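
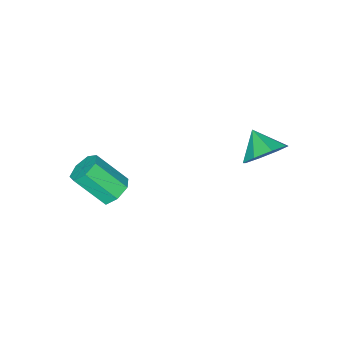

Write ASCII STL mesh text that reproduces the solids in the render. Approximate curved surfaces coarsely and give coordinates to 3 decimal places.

solid 
facet normal -0.365 0.603 -0.709
outer loop
vertex 0.427 -2.802 -3.138
vertex -0.206 -2.981 -2.964
vertex 0.171 -2.469 -2.723
endloop
endfacet
facet normal 0.824 0.564 0.056
outer loop
vertex 0.427 -2.802 -3.138
vertex 0.171 -2.469 -2.723
vertex 1.019 -3.78 -1.989
endloop
endfacet
facet normal 0.824 0.564 0.056
outer loop
vertex 1.019 -3.78 -1.989
vertex 0.171 -2.469 -2.723
vertex 0.763 -3.447 -1.574
endloop
endfacet
facet normal 0.364 -0.604 0.709
outer loop
vertex 1.019 -3.78 -1.989
vertex 0.763 -3.447 -1.574
vertex 0.386 -3.959 -1.816
endloop
endfacet
facet normal -0.366 0.603 -0.709
outer loop
vertex 0.171 -2.469 -2.723
vertex -0.206 -2.981 -2.964
vertex -0.368 -2.522 -2.49
endloop
endfacet
facet normal 0.175 0.792 0.584
outer loop
vertex 0.171 -2.469 -2.723
vertex -0.368 -2.522 -2.49
vertex 0.763 -3.447 -1.574
endloop
endfacet
facet normal 0.174 0.792 0.585
outer loop
vertex 0.763 -3.447 -1.574
vertex -0.368 -2.522 -2.49
vertex 0.223 -3.5 -1.341
endloop
endfacet
facet normal 0.365 -0.604 0.709
outer loop
vertex 0.763 -3.447 -1.574
vertex 0.223 -3.5 -1.341
vertex 0.386 -3.959 -1.816
endloop
endfacet
facet normal -0.365 0.603 -0.709
outer loop
vertex -0.368 -2.522 -2.49
vertex -0.206 -2.981 -2.964
vertex -0.786 -2.921 -2.614
endloop
endfacet
facet normal -0.605 0.425 0.673
outer loop
vertex -0.368 -2.522 -2.49
vertex -0.786 -2.921 -2.614
vertex 0.223 -3.5 -1.341
endloop
endfacet
facet normal -0.606 0.424 0.673
outer loop
vertex 0.223 -3.5 -1.341
vertex -0.786 -2.921 -2.614
vertex -0.194 -3.898 -1.466
endloop
endfacet
facet normal 0.364 -0.604 0.709
outer loop
vertex 0.223 -3.5 -1.341
vertex -0.194 -3.898 -1.466
vertex 0.386 -3.959 -1.816
endloop
endfacet
facet normal -0.365 0.603 -0.709
outer loop
vertex -0.786 -2.921 -2.614
vertex -0.206 -2.981 -2.964
vertex -0.766 -3.365 -3.002
endloop
endfacet
facet normal -0.930 -0.264 0.255
outer loop
vertex -0.786 -2.921 -2.614
vertex -0.766 -3.365 -3.002
vertex -0.194 -3.898 -1.466
endloop
endfacet
facet normal -0.930 -0.264 0.255
outer loop
vertex -0.194 -3.898 -1.466
vertex -0.766 -3.365 -3.002
vertex -0.174 -4.342 -1.854
endloop
endfacet
facet normal 0.365 -0.603 0.709
outer loop
vertex -0.194 -3.898 -1.466
vertex -0.174 -4.342 -1.854
vertex 0.386 -3.959 -1.816
endloop
endfacet
facet normal -0.366 0.604 -0.708
outer loop
vertex -0.766 -3.365 -3.002
vertex -0.206 -2.981 -2.964
vertex -0.325 -3.52 -3.362
endloop
endfacet
facet normal -0.554 -0.753 -0.355
outer loop
vertex -0.766 -3.365 -3.002
vertex -0.325 -3.52 -3.362
vertex -0.174 -4.342 -1.854
endloop
endfacet
facet normal -0.555 -0.753 -0.355
outer loop
vertex -0.174 -4.342 -1.854
vertex -0.325 -3.52 -3.362
vertex 0.267 -4.498 -2.213
endloop
endfacet
facet normal 0.364 -0.603 0.710
outer loop
vertex -0.174 -4.342 -1.854
vertex 0.267 -4.498 -2.213
vertex 0.386 -3.959 -1.816
endloop
endfacet
facet normal -0.364 0.604 -0.709
outer loop
vertex -0.325 -3.52 -3.362
vertex -0.206 -2.981 -2.964
vertex 0.206 -3.27 -3.422
endloop
endfacet
facet normal 0.239 -0.675 -0.698
outer loop
vertex -0.325 -3.52 -3.362
vertex 0.206 -3.27 -3.422
vertex 0.267 -4.498 -2.213
endloop
endfacet
facet normal 0.239 -0.675 -0.698
outer loop
vertex 0.267 -4.498 -2.213
vertex 0.206 -3.27 -3.422
vertex 0.798 -4.247 -2.274
endloop
endfacet
facet normal 0.366 -0.603 0.709
outer loop
vertex 0.267 -4.498 -2.213
vertex 0.798 -4.247 -2.274
vertex 0.386 -3.959 -1.816
endloop
endfacet
facet normal -0.365 0.603 -0.709
outer loop
vertex 0.206 -3.27 -3.422
vertex -0.206 -2.981 -2.964
vertex 0.427 -2.802 -3.138
endloop
endfacet
facet normal 0.852 -0.090 -0.516
outer loop
vertex 0.206 -3.27 -3.422
vertex 0.427 -2.802 -3.138
vertex 0.798 -4.247 -2.274
endloop
endfacet
facet normal 0.853 -0.089 -0.515
outer loop
vertex 0.798 -4.247 -2.274
vertex 0.427 -2.802 -3.138
vertex 1.019 -3.78 -1.989
endloop
endfacet
facet normal 0.365 -0.605 0.708
outer loop
vertex 0.798 -4.247 -2.274
vertex 1.019 -3.78 -1.989
vertex 0.386 -3.959 -1.816
endloop
endfacet
facet normal 0.211 0.793 -0.572
outer loop
vertex -3.045 0.985 -0.1
vertex -3.802 0.85 -0.567
vertex -3.583 1.321 0.167
endloop
endfacet
facet normal 0.343 -0.184 0.921
outer loop
vertex -3.045 0.985 -0.1
vertex -3.583 1.321 0.167
vertex -4.038 -0.03 0.067
endloop
endfacet
facet normal 0.212 0.792 -0.572
outer loop
vertex -3.583 1.321 0.167
vertex -3.802 0.85 -0.567
vertex -4.25 1.382 0.004
endloop
endfacet
facet normal -0.237 0.008 0.972
outer loop
vertex -3.583 1.321 0.167
vertex -4.25 1.382 0.004
vertex -4.038 -0.03 0.067
endloop
endfacet
facet normal 0.212 0.792 -0.572
outer loop
vertex -4.25 1.382 0.004
vertex -3.802 0.85 -0.567
vertex -4.654 1.131 -0.493
endloop
endfacet
facet normal -0.752 -0.084 0.654
outer loop
vertex -4.25 1.382 0.004
vertex -4.654 1.131 -0.493
vertex -4.038 -0.03 0.067
endloop
endfacet
facet normal 0.212 0.793 -0.572
outer loop
vertex -4.654 1.131 -0.493
vertex -3.802 0.85 -0.567
vertex -4.56 0.715 -1.035
endloop
endfacet
facet normal -0.902 -0.404 0.154
outer loop
vertex -4.654 1.131 -0.493
vertex -4.56 0.715 -1.035
vertex -4.038 -0.03 0.067
endloop
endfacet
facet normal 0.212 0.793 -0.571
outer loop
vertex -4.56 0.715 -1.035
vertex -3.802 0.85 -0.567
vertex -4.022 0.379 -1.302
endloop
endfacet
facet normal -0.596 -0.767 -0.236
outer loop
vertex -4.56 0.715 -1.035
vertex -4.022 0.379 -1.302
vertex -4.038 -0.03 0.067
endloop
endfacet
facet normal 0.212 0.793 -0.571
outer loop
vertex -4.022 0.379 -1.302
vertex -3.802 0.85 -0.567
vertex -3.355 0.318 -1.139
endloop
endfacet
facet normal -0.018 -0.958 -0.286
outer loop
vertex -4.022 0.379 -1.302
vertex -3.355 0.318 -1.139
vertex -4.038 -0.03 0.067
endloop
endfacet
facet normal 0.212 0.793 -0.572
outer loop
vertex -3.355 0.318 -1.139
vertex -3.802 0.85 -0.567
vertex -2.951 0.569 -0.641
endloop
endfacet
facet normal 0.498 -0.866 0.032
outer loop
vertex -3.355 0.318 -1.139
vertex -2.951 0.569 -0.641
vertex -4.038 -0.03 0.067
endloop
endfacet
facet normal 0.212 0.792 -0.572
outer loop
vertex -2.951 0.569 -0.641
vertex -3.802 0.85 -0.567
vertex -3.045 0.985 -0.1
endloop
endfacet
facet normal 0.647 -0.546 0.532
outer loop
vertex -2.951 0.569 -0.641
vertex -3.045 0.985 -0.1
vertex -4.038 -0.03 0.067
endloop
endfacet

endsolid


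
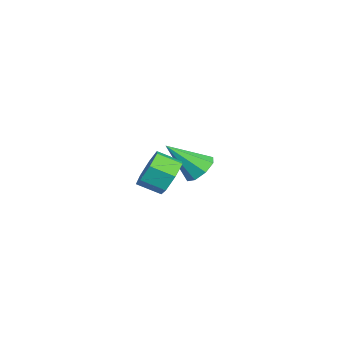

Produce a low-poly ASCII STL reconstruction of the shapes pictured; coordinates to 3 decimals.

solid 
facet normal 0.127 0.889 -0.441
outer loop
vertex 4.25 0.703 0.856
vertex 3.979 1.129 1.637
vertex 4.838 0.879 1.38
endloop
endfacet
facet normal 0.673 -0.404 -0.620
outer loop
vertex 4.25 0.703 0.856
vertex 4.838 0.879 1.38
vertex 4.111 -0.275 1.342
endloop
endfacet
facet normal 0.673 -0.404 -0.619
outer loop
vertex 4.111 -0.275 1.342
vertex 4.838 0.879 1.38
vertex 4.699 -0.098 1.866
endloop
endfacet
facet normal -0.126 -0.889 0.441
outer loop
vertex 4.111 -0.275 1.342
vertex 4.699 -0.098 1.866
vertex 3.841 0.151 2.123
endloop
endfacet
facet normal 0.127 0.888 -0.441
outer loop
vertex 4.838 0.879 1.38
vertex 3.979 1.129 1.637
vertex 4.779 1.244 2.098
endloop
endfacet
facet normal 0.989 -0.080 0.122
outer loop
vertex 4.838 0.879 1.38
vertex 4.779 1.244 2.098
vertex 4.699 -0.098 1.866
endloop
endfacet
facet normal 0.989 -0.080 0.122
outer loop
vertex 4.699 -0.098 1.866
vertex 4.779 1.244 2.098
vertex 4.64 0.267 2.583
endloop
endfacet
facet normal -0.125 -0.888 0.442
outer loop
vertex 4.699 -0.098 1.866
vertex 4.64 0.267 2.583
vertex 3.841 0.151 2.123
endloop
endfacet
facet normal 0.126 0.889 -0.441
outer loop
vertex 4.779 1.244 2.098
vertex 3.979 1.129 1.637
vertex 4.118 1.522 2.469
endloop
endfacet
facet normal 0.560 0.303 0.771
outer loop
vertex 4.779 1.244 2.098
vertex 4.118 1.522 2.469
vertex 4.64 0.267 2.583
endloop
endfacet
facet normal 0.560 0.303 0.771
outer loop
vertex 4.64 0.267 2.583
vertex 4.118 1.522 2.469
vertex 3.98 0.544 2.954
endloop
endfacet
facet normal -0.125 -0.889 0.441
outer loop
vertex 4.64 0.267 2.583
vertex 3.98 0.544 2.954
vertex 3.841 0.151 2.123
endloop
endfacet
facet normal 0.127 0.889 -0.441
outer loop
vertex 4.118 1.522 2.469
vertex 3.979 1.129 1.637
vertex 3.353 1.504 2.213
endloop
endfacet
facet normal -0.292 0.458 0.840
outer loop
vertex 4.118 1.522 2.469
vertex 3.353 1.504 2.213
vertex 3.98 0.544 2.954
endloop
endfacet
facet normal -0.290 0.459 0.840
outer loop
vertex 3.98 0.544 2.954
vertex 3.353 1.504 2.213
vertex 3.214 0.526 2.699
endloop
endfacet
facet normal -0.126 -0.888 0.441
outer loop
vertex 3.98 0.544 2.954
vertex 3.214 0.526 2.699
vertex 3.841 0.151 2.123
endloop
endfacet
facet normal 0.126 0.888 -0.442
outer loop
vertex 3.353 1.504 2.213
vertex 3.979 1.129 1.637
vertex 3.059 1.203 1.524
endloop
endfacet
facet normal -0.923 0.269 0.276
outer loop
vertex 3.353 1.504 2.213
vertex 3.059 1.203 1.524
vertex 3.214 0.526 2.699
endloop
endfacet
facet normal -0.923 0.268 0.276
outer loop
vertex 3.214 0.526 2.699
vertex 3.059 1.203 1.524
vertex 2.921 0.226 2.01
endloop
endfacet
facet normal -0.127 -0.889 0.441
outer loop
vertex 3.214 0.526 2.699
vertex 2.921 0.226 2.01
vertex 3.841 0.151 2.123
endloop
endfacet
facet normal 0.126 0.889 -0.441
outer loop
vertex 3.059 1.203 1.524
vertex 3.979 1.129 1.637
vertex 3.458 0.847 0.92
endloop
endfacet
facet normal -0.860 -0.125 -0.495
outer loop
vertex 3.059 1.203 1.524
vertex 3.458 0.847 0.92
vertex 2.921 0.226 2.01
endloop
endfacet
facet normal -0.860 -0.124 -0.495
outer loop
vertex 2.921 0.226 2.01
vertex 3.458 0.847 0.92
vertex 3.32 -0.131 1.406
endloop
endfacet
facet normal -0.127 -0.888 0.441
outer loop
vertex 2.921 0.226 2.01
vertex 3.32 -0.131 1.406
vertex 3.841 0.151 2.123
endloop
endfacet
facet normal 0.126 0.889 -0.441
outer loop
vertex 3.458 0.847 0.92
vertex 3.979 1.129 1.637
vertex 4.25 0.703 0.856
endloop
endfacet
facet normal -0.149 -0.423 -0.894
outer loop
vertex 3.458 0.847 0.92
vertex 4.25 0.703 0.856
vertex 3.32 -0.131 1.406
endloop
endfacet
facet normal -0.149 -0.423 -0.894
outer loop
vertex 3.32 -0.131 1.406
vertex 4.25 0.703 0.856
vertex 4.111 -0.275 1.342
endloop
endfacet
facet normal -0.126 -0.889 0.441
outer loop
vertex 3.32 -0.131 1.406
vertex 4.111 -0.275 1.342
vertex 3.841 0.151 2.123
endloop
endfacet
facet normal -0.011 0.716 -0.698
outer loop
vertex -0.776 2.812 0.02
vertex -1.112 2.28 -0.521
vertex -1.411 2.817 0.035
endloop
endfacet
facet normal 0.025 0.397 0.918
outer loop
vertex -0.776 2.812 0.02
vertex -1.411 2.817 0.035
vertex -1.088 0.84 0.881
endloop
endfacet
facet normal -0.012 0.716 -0.698
outer loop
vertex -1.411 2.817 0.035
vertex -1.112 2.28 -0.521
vertex -1.871 2.507 -0.275
endloop
endfacet
facet normal -0.640 0.211 0.739
outer loop
vertex -1.411 2.817 0.035
vertex -1.871 2.507 -0.275
vertex -1.088 0.84 0.881
endloop
endfacet
facet normal -0.012 0.717 -0.697
outer loop
vertex -1.871 2.507 -0.275
vertex -1.112 2.28 -0.521
vertex -1.886 2.064 -0.73
endloop
endfacet
facet normal -0.930 -0.248 0.272
outer loop
vertex -1.871 2.507 -0.275
vertex -1.886 2.064 -0.73
vertex -1.088 0.84 0.881
endloop
endfacet
facet normal -0.011 0.716 -0.698
outer loop
vertex -1.886 2.064 -0.73
vertex -1.112 2.28 -0.521
vertex -1.447 1.747 -1.062
endloop
endfacet
facet normal -0.671 -0.711 -0.208
outer loop
vertex -1.886 2.064 -0.73
vertex -1.447 1.747 -1.062
vertex -1.088 0.84 0.881
endloop
endfacet
facet normal -0.012 0.716 -0.698
outer loop
vertex -1.447 1.747 -1.062
vertex -1.112 2.28 -0.521
vertex -0.812 1.742 -1.078
endloop
endfacet
facet normal -0.018 -0.907 -0.420
outer loop
vertex -1.447 1.747 -1.062
vertex -0.812 1.742 -1.078
vertex -1.088 0.84 0.881
endloop
endfacet
facet normal -0.012 0.716 -0.698
outer loop
vertex -0.812 1.742 -1.078
vertex -1.112 2.28 -0.521
vertex -0.352 2.052 -0.768
endloop
endfacet
facet normal 0.649 -0.722 -0.241
outer loop
vertex -0.812 1.742 -1.078
vertex -0.352 2.052 -0.768
vertex -1.088 0.84 0.881
endloop
endfacet
facet normal -0.012 0.717 -0.697
outer loop
vertex -0.352 2.052 -0.768
vertex -1.112 2.28 -0.521
vertex -0.338 2.495 -0.313
endloop
endfacet
facet normal 0.938 -0.262 0.226
outer loop
vertex -0.352 2.052 -0.768
vertex -0.338 2.495 -0.313
vertex -1.088 0.84 0.881
endloop
endfacet
facet normal -0.012 0.717 -0.697
outer loop
vertex -0.338 2.495 -0.313
vertex -1.112 2.28 -0.521
vertex -0.776 2.812 0.02
endloop
endfacet
facet normal 0.681 0.200 0.705
outer loop
vertex -0.338 2.495 -0.313
vertex -0.776 2.812 0.02
vertex -1.088 0.84 0.881
endloop
endfacet

endsolid


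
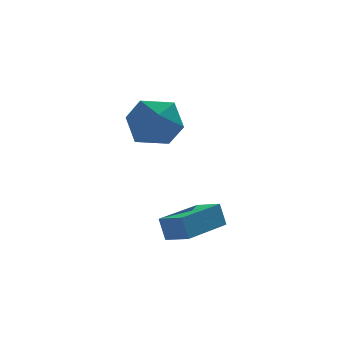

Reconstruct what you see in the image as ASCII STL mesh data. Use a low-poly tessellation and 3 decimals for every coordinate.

solid 
facet normal -0.886 0.107 0.451
outer loop
vertex 2.097 1.319 -0.196
vertex 2.592 1.885 0.642
vertex 2.201 2.438 -0.256
endloop
endfacet
facet normal -0.963 0.076 -0.258
outer loop
vertex 2.097 1.319 -0.196
vertex 2.201 2.438 -0.256
vertex 2.395 1.805 -1.166
endloop
endfacet
facet normal -0.687 -0.543 -0.483
outer loop
vertex 2.097 1.319 -0.196
vertex 2.395 1.805 -1.166
vertex 2.905 0.86 -0.83
endloop
endfacet
facet normal -0.439 -0.894 0.088
outer loop
vertex 2.097 1.319 -0.196
vertex 2.905 0.86 -0.83
vertex 3.027 0.91 0.288
endloop
endfacet
facet normal -0.562 -0.492 0.665
outer loop
vertex 2.097 1.319 -0.196
vertex 3.027 0.91 0.288
vertex 2.592 1.885 0.642
endloop
endfacet
facet normal -0.581 0.605 -0.545
outer loop
vertex 2.395 1.805 -1.166
vertex 2.201 2.438 -0.256
vertex 3.073 2.67 -0.928
endloop
endfacet
facet normal -0.456 0.655 0.602
outer loop
vertex 2.201 2.438 -0.256
vertex 2.592 1.885 0.642
vertex 3.195 2.72 0.19
endloop
endfacet
facet normal 0.068 -0.314 0.947
outer loop
vertex 2.592 1.885 0.642
vertex 3.027 0.91 0.288
vertex 3.705 1.775 0.526
endloop
endfacet
facet normal 0.267 -0.964 0.014
outer loop
vertex 3.027 0.91 0.288
vertex 2.905 0.86 -0.83
vertex 3.899 1.142 -0.384
endloop
endfacet
facet normal -0.134 -0.395 -0.909
outer loop
vertex 2.905 0.86 -0.83
vertex 2.395 1.805 -1.166
vertex 3.508 1.695 -1.282
endloop
endfacet
facet normal 0.439 0.894 -0.088
outer loop
vertex 4.003 2.261 -0.444
vertex 3.073 2.67 -0.928
vertex 3.195 2.72 0.19
endloop
endfacet
facet normal 0.687 0.543 0.483
outer loop
vertex 4.003 2.261 -0.444
vertex 3.195 2.72 0.19
vertex 3.705 1.775 0.526
endloop
endfacet
facet normal 0.963 -0.076 0.258
outer loop
vertex 4.003 2.261 -0.444
vertex 3.705 1.775 0.526
vertex 3.899 1.142 -0.384
endloop
endfacet
facet normal 0.886 -0.107 -0.451
outer loop
vertex 4.003 2.261 -0.444
vertex 3.899 1.142 -0.384
vertex 3.508 1.695 -1.282
endloop
endfacet
facet normal 0.562 0.492 -0.665
outer loop
vertex 4.003 2.261 -0.444
vertex 3.508 1.695 -1.282
vertex 3.073 2.67 -0.928
endloop
endfacet
facet normal -0.267 0.964 -0.014
outer loop
vertex 3.195 2.72 0.19
vertex 3.073 2.67 -0.928
vertex 2.201 2.438 -0.256
endloop
endfacet
facet normal 0.134 0.395 0.909
outer loop
vertex 3.705 1.775 0.526
vertex 3.195 2.72 0.19
vertex 2.592 1.885 0.642
endloop
endfacet
facet normal 0.581 -0.605 0.545
outer loop
vertex 3.899 1.142 -0.384
vertex 3.705 1.775 0.526
vertex 3.027 0.91 0.288
endloop
endfacet
facet normal 0.456 -0.655 -0.602
outer loop
vertex 3.508 1.695 -1.282
vertex 3.899 1.142 -0.384
vertex 2.905 0.86 -0.83
endloop
endfacet
facet normal -0.068 0.314 -0.947
outer loop
vertex 3.073 2.67 -0.928
vertex 3.508 1.695 -1.282
vertex 2.395 1.805 -1.166
endloop
endfacet
facet normal -0.603 0.741 -0.296
outer loop
vertex 2.53 -1.734 -3.299
vertex 3.99 -0.534 -3.268
vertex 2.706 -1.927 -4.139
endloop
endfacet
facet normal -0.773 -0.634 -0.016
outer loop
vertex 3.29 -2.646 -3.852
vertex 2.53 -1.734 -3.299
vertex 2.706 -1.927 -4.139
endloop
endfacet
facet normal -0.603 0.741 -0.296
outer loop
vertex 2.706 -1.927 -4.139
vertex 3.99 -0.534 -3.268
vertex 4.166 -0.727 -4.109
endloop
endfacet
facet normal 0.200 -0.219 -0.955
outer loop
vertex 4.166 -0.727 -4.109
vertex 3.29 -2.646 -3.852
vertex 2.706 -1.927 -4.139
endloop
endfacet
facet normal -0.200 0.219 0.955
outer loop
vertex 2.53 -1.734 -3.299
vertex 4.574 -1.253 -2.981
vertex 3.99 -0.534 -3.268
endloop
endfacet
facet normal -0.773 -0.634 -0.016
outer loop
vertex 3.114 -2.453 -3.011
vertex 2.53 -1.734 -3.299
vertex 3.29 -2.646 -3.852
endloop
endfacet
facet normal -0.200 0.220 0.955
outer loop
vertex 3.114 -2.453 -3.011
vertex 4.574 -1.253 -2.981
vertex 2.53 -1.734 -3.299
endloop
endfacet
facet normal 0.773 0.634 0.016
outer loop
vertex 3.99 -0.534 -3.268
vertex 4.574 -1.253 -2.981
vertex 4.166 -0.727 -4.109
endloop
endfacet
facet normal 0.201 -0.219 -0.955
outer loop
vertex 4.75 -1.446 -3.821
vertex 3.29 -2.646 -3.852
vertex 4.166 -0.727 -4.109
endloop
endfacet
facet normal 0.773 0.634 0.016
outer loop
vertex 4.166 -0.727 -4.109
vertex 4.574 -1.253 -2.981
vertex 4.75 -1.446 -3.821
endloop
endfacet
facet normal 0.603 -0.741 0.296
outer loop
vertex 4.75 -1.446 -3.821
vertex 3.114 -2.453 -3.011
vertex 3.29 -2.646 -3.852
endloop
endfacet
facet normal 0.603 -0.741 0.296
outer loop
vertex 4.574 -1.253 -2.981
vertex 3.114 -2.453 -3.011
vertex 4.75 -1.446 -3.821
endloop
endfacet

endsolid


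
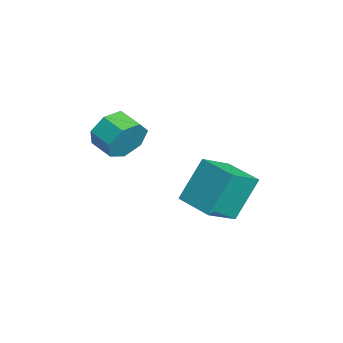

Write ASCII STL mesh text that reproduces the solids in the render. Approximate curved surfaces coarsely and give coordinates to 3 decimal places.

solid 
facet normal 0.824 0.504 -0.259
outer loop
vertex 2.797 -3.87 2.418
vertex 2.373 -3.603 1.588
vertex 2.364 -3.148 2.445
endloop
endfacet
facet normal 0.238 0.107 0.965
outer loop
vertex 2.797 -3.87 2.418
vertex 2.364 -3.148 2.445
vertex 1.891 -4.424 2.703
endloop
endfacet
facet normal 0.237 0.107 0.966
outer loop
vertex 1.891 -4.424 2.703
vertex 2.364 -3.148 2.445
vertex 1.458 -3.703 2.729
endloop
endfacet
facet normal -0.824 -0.504 0.258
outer loop
vertex 1.891 -4.424 2.703
vertex 1.458 -3.703 2.729
vertex 1.467 -4.157 1.872
endloop
endfacet
facet normal 0.824 0.505 -0.259
outer loop
vertex 2.364 -3.148 2.445
vertex 2.373 -3.603 1.588
vertex 1.937 -2.769 1.826
endloop
endfacet
facet normal -0.255 0.736 0.627
outer loop
vertex 2.364 -3.148 2.445
vertex 1.937 -2.769 1.826
vertex 1.458 -3.703 2.729
endloop
endfacet
facet normal -0.255 0.736 0.627
outer loop
vertex 1.458 -3.703 2.729
vertex 1.937 -2.769 1.826
vertex 1.031 -3.324 2.11
endloop
endfacet
facet normal -0.823 -0.505 0.259
outer loop
vertex 1.458 -3.703 2.729
vertex 1.031 -3.324 2.11
vertex 1.467 -4.157 1.872
endloop
endfacet
facet normal 0.824 0.504 -0.259
outer loop
vertex 1.937 -2.769 1.826
vertex 2.373 -3.603 1.588
vertex 1.839 -3.018 1.028
endloop
endfacet
facet normal -0.555 0.811 -0.185
outer loop
vertex 1.937 -2.769 1.826
vertex 1.839 -3.018 1.028
vertex 1.031 -3.324 2.11
endloop
endfacet
facet normal -0.555 0.811 -0.185
outer loop
vertex 1.031 -3.324 2.11
vertex 1.839 -3.018 1.028
vertex 0.933 -3.573 1.312
endloop
endfacet
facet normal -0.823 -0.505 0.259
outer loop
vertex 1.031 -3.324 2.11
vertex 0.933 -3.573 1.312
vertex 1.467 -4.157 1.872
endloop
endfacet
facet normal 0.824 0.505 -0.258
outer loop
vertex 1.839 -3.018 1.028
vertex 2.373 -3.603 1.588
vertex 2.143 -3.706 0.651
endloop
endfacet
facet normal -0.437 0.276 -0.856
outer loop
vertex 1.839 -3.018 1.028
vertex 2.143 -3.706 0.651
vertex 0.933 -3.573 1.312
endloop
endfacet
facet normal -0.438 0.275 -0.856
outer loop
vertex 0.933 -3.573 1.312
vertex 2.143 -3.706 0.651
vertex 1.237 -4.261 0.936
endloop
endfacet
facet normal -0.823 -0.505 0.258
outer loop
vertex 0.933 -3.573 1.312
vertex 1.237 -4.261 0.936
vertex 1.467 -4.157 1.872
endloop
endfacet
facet normal 0.824 0.505 -0.258
outer loop
vertex 2.143 -3.706 0.651
vertex 2.373 -3.603 1.588
vertex 2.62 -4.317 0.98
endloop
endfacet
facet normal 0.009 -0.469 -0.883
outer loop
vertex 2.143 -3.706 0.651
vertex 2.62 -4.317 0.98
vertex 1.237 -4.261 0.936
endloop
endfacet
facet normal 0.009 -0.467 -0.884
outer loop
vertex 1.237 -4.261 0.936
vertex 2.62 -4.317 0.98
vertex 1.714 -4.872 1.264
endloop
endfacet
facet normal -0.824 -0.504 0.258
outer loop
vertex 1.237 -4.261 0.936
vertex 1.714 -4.872 1.264
vertex 1.467 -4.157 1.872
endloop
endfacet
facet normal 0.824 0.505 -0.258
outer loop
vertex 2.62 -4.317 0.98
vertex 2.373 -3.603 1.588
vertex 2.911 -4.39 1.767
endloop
endfacet
facet normal 0.449 -0.859 -0.246
outer loop
vertex 2.62 -4.317 0.98
vertex 2.911 -4.39 1.767
vertex 1.714 -4.872 1.264
endloop
endfacet
facet normal 0.449 -0.859 -0.246
outer loop
vertex 1.714 -4.872 1.264
vertex 2.911 -4.39 1.767
vertex 2.005 -4.945 2.051
endloop
endfacet
facet normal -0.824 -0.504 0.258
outer loop
vertex 1.714 -4.872 1.264
vertex 2.005 -4.945 2.051
vertex 1.467 -4.157 1.872
endloop
endfacet
facet normal 0.824 0.504 -0.259
outer loop
vertex 2.911 -4.39 1.767
vertex 2.373 -3.603 1.588
vertex 2.797 -3.87 2.418
endloop
endfacet
facet normal 0.550 -0.603 0.578
outer loop
vertex 2.911 -4.39 1.767
vertex 2.797 -3.87 2.418
vertex 2.005 -4.945 2.051
endloop
endfacet
facet normal 0.550 -0.603 0.578
outer loop
vertex 2.005 -4.945 2.051
vertex 2.797 -3.87 2.418
vertex 1.891 -4.424 2.703
endloop
endfacet
facet normal -0.824 -0.504 0.259
outer loop
vertex 2.005 -4.945 2.051
vertex 1.891 -4.424 2.703
vertex 1.467 -4.157 1.872
endloop
endfacet
facet normal -0.863 -0.500 0.072
outer loop
vertex 2.428 -1.692 -1.742
vertex 1.998 -0.689 0.076
vertex 1.655 -0.481 -2.593
endloop
endfacet
facet normal 0.202 -0.473 -0.857
outer loop
vertex 3.122 0.369 -2.716
vertex 2.428 -1.692 -1.742
vertex 1.655 -0.481 -2.593
endloop
endfacet
facet normal -0.863 -0.500 0.072
outer loop
vertex 1.655 -0.481 -2.593
vertex 1.998 -0.689 0.076
vertex 1.225 0.523 -0.776
endloop
endfacet
facet normal -0.463 0.725 -0.510
outer loop
vertex 1.225 0.523 -0.776
vertex 3.122 0.369 -2.716
vertex 1.655 -0.481 -2.593
endloop
endfacet
facet normal 0.463 -0.725 0.510
outer loop
vertex 2.428 -1.692 -1.742
vertex 3.465 0.161 -0.047
vertex 1.998 -0.689 0.076
endloop
endfacet
facet normal 0.203 -0.473 -0.857
outer loop
vertex 3.895 -0.843 -1.864
vertex 2.428 -1.692 -1.742
vertex 3.122 0.369 -2.716
endloop
endfacet
facet normal 0.462 -0.725 0.510
outer loop
vertex 3.895 -0.843 -1.864
vertex 3.465 0.161 -0.047
vertex 2.428 -1.692 -1.742
endloop
endfacet
facet normal -0.202 0.473 0.857
outer loop
vertex 1.998 -0.689 0.076
vertex 3.465 0.161 -0.047
vertex 1.225 0.523 -0.776
endloop
endfacet
facet normal -0.462 0.726 -0.510
outer loop
vertex 2.692 1.372 -0.898
vertex 3.122 0.369 -2.716
vertex 1.225 0.523 -0.776
endloop
endfacet
facet normal -0.203 0.473 0.857
outer loop
vertex 1.225 0.523 -0.776
vertex 3.465 0.161 -0.047
vertex 2.692 1.372 -0.898
endloop
endfacet
facet normal 0.863 0.500 -0.072
outer loop
vertex 2.692 1.372 -0.898
vertex 3.895 -0.843 -1.864
vertex 3.122 0.369 -2.716
endloop
endfacet
facet normal 0.863 0.500 -0.072
outer loop
vertex 3.465 0.161 -0.047
vertex 3.895 -0.843 -1.864
vertex 2.692 1.372 -0.898
endloop
endfacet

endsolid


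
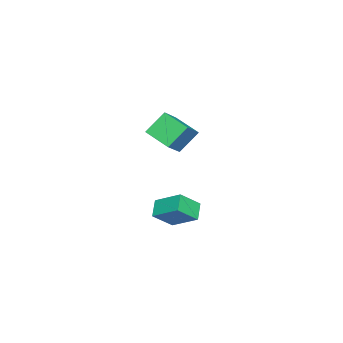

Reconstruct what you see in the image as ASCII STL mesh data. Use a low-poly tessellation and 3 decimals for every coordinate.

solid 
facet normal -0.549 0.512 -0.661
outer loop
vertex 2.558 1.484 0.339
vertex 2.827 2.984 1.278
vertex 3.479 1.695 -0.262
endloop
endfacet
facet normal -0.151 -0.838 -0.525
outer loop
vertex 4.313 0.916 0.742
vertex 2.558 1.484 0.339
vertex 3.479 1.695 -0.262
endloop
endfacet
facet normal -0.549 0.512 -0.661
outer loop
vertex 3.479 1.695 -0.262
vertex 2.827 2.984 1.278
vertex 3.748 3.195 0.677
endloop
endfacet
facet normal 0.822 0.189 -0.537
outer loop
vertex 3.748 3.195 0.677
vertex 4.313 0.916 0.742
vertex 3.479 1.695 -0.262
endloop
endfacet
facet normal -0.822 -0.189 0.537
outer loop
vertex 2.558 1.484 0.339
vertex 3.661 2.205 2.282
vertex 2.827 2.984 1.278
endloop
endfacet
facet normal -0.151 -0.838 -0.525
outer loop
vertex 3.392 0.705 1.343
vertex 2.558 1.484 0.339
vertex 4.313 0.916 0.742
endloop
endfacet
facet normal -0.822 -0.189 0.537
outer loop
vertex 3.392 0.705 1.343
vertex 3.661 2.205 2.282
vertex 2.558 1.484 0.339
endloop
endfacet
facet normal 0.151 0.838 0.525
outer loop
vertex 2.827 2.984 1.278
vertex 3.661 2.205 2.282
vertex 3.748 3.195 0.677
endloop
endfacet
facet normal 0.822 0.189 -0.537
outer loop
vertex 4.582 2.416 1.681
vertex 4.313 0.916 0.742
vertex 3.748 3.195 0.677
endloop
endfacet
facet normal 0.151 0.838 0.525
outer loop
vertex 3.748 3.195 0.677
vertex 3.661 2.205 2.282
vertex 4.582 2.416 1.681
endloop
endfacet
facet normal 0.549 -0.512 0.661
outer loop
vertex 4.582 2.416 1.681
vertex 3.392 0.705 1.343
vertex 4.313 0.916 0.742
endloop
endfacet
facet normal 0.549 -0.512 0.661
outer loop
vertex 3.661 2.205 2.282
vertex 3.392 0.705 1.343
vertex 4.582 2.416 1.681
endloop
endfacet
facet normal -0.789 0.048 -0.613
outer loop
vertex -4.318 -1.096 3.181
vertex -3.769 0.447 2.595
vertex -3.421 -1.876 1.966
endloop
endfacet
facet normal -0.316 -0.887 0.336
outer loop
vertex -1.931 -1.967 3.125
vertex -4.318 -1.096 3.181
vertex -3.421 -1.876 1.966
endloop
endfacet
facet normal -0.789 0.048 -0.613
outer loop
vertex -3.421 -1.876 1.966
vertex -3.769 0.447 2.595
vertex -2.872 -0.333 1.38
endloop
endfacet
facet normal 0.528 -0.459 -0.715
outer loop
vertex -2.872 -0.333 1.38
vertex -1.931 -1.967 3.125
vertex -3.421 -1.876 1.966
endloop
endfacet
facet normal -0.528 0.459 0.715
outer loop
vertex -4.318 -1.096 3.181
vertex -2.279 0.356 3.754
vertex -3.769 0.447 2.595
endloop
endfacet
facet normal -0.316 -0.887 0.336
outer loop
vertex -2.828 -1.187 4.34
vertex -4.318 -1.096 3.181
vertex -1.931 -1.967 3.125
endloop
endfacet
facet normal -0.528 0.459 0.715
outer loop
vertex -2.828 -1.187 4.34
vertex -2.279 0.356 3.754
vertex -4.318 -1.096 3.181
endloop
endfacet
facet normal 0.316 0.887 -0.336
outer loop
vertex -3.769 0.447 2.595
vertex -2.279 0.356 3.754
vertex -2.872 -0.333 1.38
endloop
endfacet
facet normal 0.528 -0.459 -0.715
outer loop
vertex -1.382 -0.424 2.539
vertex -1.931 -1.967 3.125
vertex -2.872 -0.333 1.38
endloop
endfacet
facet normal 0.316 0.887 -0.336
outer loop
vertex -2.872 -0.333 1.38
vertex -2.279 0.356 3.754
vertex -1.382 -0.424 2.539
endloop
endfacet
facet normal 0.789 -0.048 0.613
outer loop
vertex -1.382 -0.424 2.539
vertex -2.828 -1.187 4.34
vertex -1.931 -1.967 3.125
endloop
endfacet
facet normal 0.789 -0.048 0.613
outer loop
vertex -2.279 0.356 3.754
vertex -2.828 -1.187 4.34
vertex -1.382 -0.424 2.539
endloop
endfacet

endsolid


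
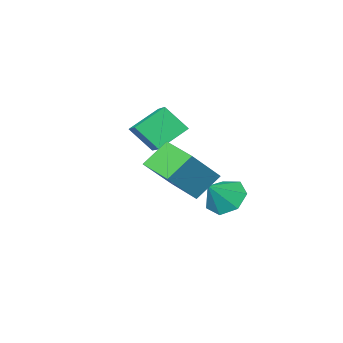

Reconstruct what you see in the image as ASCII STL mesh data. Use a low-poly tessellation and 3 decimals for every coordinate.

solid 
facet normal -0.717 -0.115 -0.687
outer loop
vertex -0.246 -0.427 -0.276
vertex -0.962 0.053 0.391
vertex -0.318 0.513 -0.358
endloop
endfacet
facet normal 0.972 0.054 -0.231
outer loop
vertex -0.246 -0.427 -0.276
vertex -0.318 0.513 -0.358
vertex 0.122 0.227 1.429
endloop
endfacet
facet normal -0.717 -0.115 -0.687
outer loop
vertex -0.318 0.513 -0.358
vertex -0.962 0.053 0.391
vertex -0.875 1.106 0.124
endloop
endfacet
facet normal 0.703 0.709 -0.060
outer loop
vertex -0.318 0.513 -0.358
vertex -0.875 1.106 0.124
vertex 0.122 0.227 1.429
endloop
endfacet
facet normal -0.718 -0.115 -0.686
outer loop
vertex -0.875 1.106 0.124
vertex -0.962 0.053 0.391
vertex -1.497 0.906 0.808
endloop
endfacet
facet normal 0.200 0.877 0.438
outer loop
vertex -0.875 1.106 0.124
vertex -1.497 0.906 0.808
vertex 0.122 0.227 1.429
endloop
endfacet
facet normal -0.718 -0.115 -0.686
outer loop
vertex -1.497 0.906 0.808
vertex -0.962 0.053 0.391
vertex -1.716 0.064 1.178
endloop
endfacet
facet normal -0.160 0.432 0.888
outer loop
vertex -1.497 0.906 0.808
vertex -1.716 0.064 1.178
vertex 0.122 0.227 1.429
endloop
endfacet
facet normal -0.718 -0.115 -0.686
outer loop
vertex -1.716 0.064 1.178
vertex -0.962 0.053 0.391
vertex -1.367 -0.787 0.956
endloop
endfacet
facet normal -0.104 -0.291 0.951
outer loop
vertex -1.716 0.064 1.178
vertex -1.367 -0.787 0.956
vertex 0.122 0.227 1.429
endloop
endfacet
facet normal -0.718 -0.116 -0.687
outer loop
vertex -1.367 -0.787 0.956
vertex -0.962 0.053 0.391
vertex -0.713 -1.005 0.309
endloop
endfacet
facet normal 0.325 -0.747 0.580
outer loop
vertex -1.367 -0.787 0.956
vertex -0.713 -1.005 0.309
vertex 0.122 0.227 1.429
endloop
endfacet
facet normal -0.717 -0.116 -0.687
outer loop
vertex -0.713 -1.005 0.309
vertex -0.962 0.053 0.391
vertex -0.246 -0.427 -0.276
endloop
endfacet
facet normal 0.803 -0.594 0.054
outer loop
vertex -0.713 -1.005 0.309
vertex -0.246 -0.427 -0.276
vertex 0.122 0.227 1.429
endloop
endfacet
facet normal -0.719 0.062 0.692
outer loop
vertex 2.585 0.787 4.861
vertex 2.593 2.72 4.695
vertex 1.07 0.659 3.298
endloop
endfacet
facet normal -0.004 -0.996 0.086
outer loop
vertex 2.207 0.56 2.205
vertex 2.585 0.787 4.861
vertex 1.07 0.659 3.298
endloop
endfacet
facet normal -0.719 0.063 0.692
outer loop
vertex 1.07 0.659 3.298
vertex 2.593 2.72 4.695
vertex 1.079 2.592 3.132
endloop
endfacet
facet normal -0.694 -0.058 -0.717
outer loop
vertex 1.079 2.592 3.132
vertex 2.207 0.56 2.205
vertex 1.07 0.659 3.298
endloop
endfacet
facet normal 0.694 0.059 0.717
outer loop
vertex 2.585 0.787 4.861
vertex 3.73 2.621 3.602
vertex 2.593 2.72 4.695
endloop
endfacet
facet normal -0.004 -0.996 0.086
outer loop
vertex 3.721 0.688 3.768
vertex 2.585 0.787 4.861
vertex 2.207 0.56 2.205
endloop
endfacet
facet normal 0.695 0.058 0.717
outer loop
vertex 3.721 0.688 3.768
vertex 3.73 2.621 3.602
vertex 2.585 0.787 4.861
endloop
endfacet
facet normal 0.004 0.996 -0.086
outer loop
vertex 2.593 2.72 4.695
vertex 3.73 2.621 3.602
vertex 1.079 2.592 3.132
endloop
endfacet
facet normal -0.695 -0.059 -0.717
outer loop
vertex 2.215 2.493 2.039
vertex 2.207 0.56 2.205
vertex 1.079 2.592 3.132
endloop
endfacet
facet normal 0.004 0.996 -0.086
outer loop
vertex 1.079 2.592 3.132
vertex 3.73 2.621 3.602
vertex 2.215 2.493 2.039
endloop
endfacet
facet normal 0.719 -0.062 -0.692
outer loop
vertex 2.215 2.493 2.039
vertex 3.721 0.688 3.768
vertex 2.207 0.56 2.205
endloop
endfacet
facet normal 0.719 -0.063 -0.692
outer loop
vertex 3.73 2.621 3.602
vertex 3.721 0.688 3.768
vertex 2.215 2.493 2.039
endloop
endfacet
facet normal -0.432 0.527 -0.732
outer loop
vertex -1.048 -3.626 3.237
vertex -0.538 -2.277 3.907
vertex 0.469 -3.72 2.273
endloop
endfacet
facet normal -0.320 -0.849 -0.421
outer loop
vertex 1.178 -4.583 3.473
vertex -1.048 -3.626 3.237
vertex 0.469 -3.72 2.273
endloop
endfacet
facet normal -0.433 0.526 -0.732
outer loop
vertex 0.469 -3.72 2.273
vertex -0.538 -2.277 3.907
vertex 0.978 -2.371 2.942
endloop
endfacet
facet normal 0.843 -0.052 -0.536
outer loop
vertex 0.978 -2.371 2.942
vertex 1.178 -4.583 3.473
vertex 0.469 -3.72 2.273
endloop
endfacet
facet normal -0.843 0.053 0.536
outer loop
vertex -1.048 -3.626 3.237
vertex 0.171 -3.14 5.107
vertex -0.538 -2.277 3.907
endloop
endfacet
facet normal -0.320 -0.849 -0.421
outer loop
vertex -0.338 -4.489 4.438
vertex -1.048 -3.626 3.237
vertex 1.178 -4.583 3.473
endloop
endfacet
facet normal -0.843 0.052 0.536
outer loop
vertex -0.338 -4.489 4.438
vertex 0.171 -3.14 5.107
vertex -1.048 -3.626 3.237
endloop
endfacet
facet normal 0.321 0.849 0.421
outer loop
vertex -0.538 -2.277 3.907
vertex 0.171 -3.14 5.107
vertex 0.978 -2.371 2.942
endloop
endfacet
facet normal 0.843 -0.052 -0.536
outer loop
vertex 1.688 -3.234 4.143
vertex 1.178 -4.583 3.473
vertex 0.978 -2.371 2.942
endloop
endfacet
facet normal 0.320 0.849 0.421
outer loop
vertex 0.978 -2.371 2.942
vertex 0.171 -3.14 5.107
vertex 1.688 -3.234 4.143
endloop
endfacet
facet normal 0.433 -0.527 0.731
outer loop
vertex 1.688 -3.234 4.143
vertex -0.338 -4.489 4.438
vertex 1.178 -4.583 3.473
endloop
endfacet
facet normal 0.433 -0.526 0.732
outer loop
vertex 0.171 -3.14 5.107
vertex -0.338 -4.489 4.438
vertex 1.688 -3.234 4.143
endloop
endfacet

endsolid


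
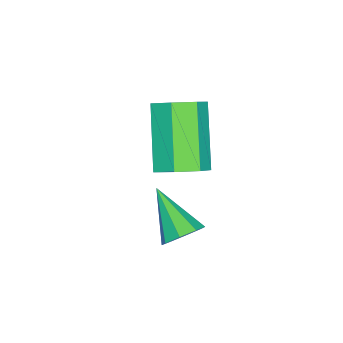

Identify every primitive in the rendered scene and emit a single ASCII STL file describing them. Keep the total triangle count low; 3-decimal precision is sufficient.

solid 
facet normal 0.642 0.286 -0.712
outer loop
vertex -1.322 0.437 2.192
vertex -1.921 0.392 1.634
vertex -1.698 1.034 2.093
endloop
endfacet
facet normal 0.557 0.465 0.688
outer loop
vertex -1.322 0.437 2.192
vertex -1.698 1.034 2.093
vertex -2.719 -0.187 3.744
endloop
endfacet
facet normal 0.557 0.465 0.688
outer loop
vertex -2.719 -0.187 3.744
vertex -1.698 1.034 2.093
vertex -3.095 0.409 3.646
endloop
endfacet
facet normal -0.641 -0.287 0.712
outer loop
vertex -2.719 -0.187 3.744
vertex -3.095 0.409 3.646
vertex -3.319 -0.232 3.186
endloop
endfacet
facet normal 0.641 0.287 -0.712
outer loop
vertex -1.698 1.034 2.093
vertex -1.921 0.392 1.634
vertex -2.242 1.147 1.649
endloop
endfacet
facet normal -0.066 0.945 0.321
outer loop
vertex -1.698 1.034 2.093
vertex -2.242 1.147 1.649
vertex -3.095 0.409 3.646
endloop
endfacet
facet normal -0.066 0.945 0.321
outer loop
vertex -3.095 0.409 3.646
vertex -2.242 1.147 1.649
vertex -3.639 0.522 3.201
endloop
endfacet
facet normal -0.642 -0.286 0.712
outer loop
vertex -3.095 0.409 3.646
vertex -3.639 0.522 3.201
vertex -3.319 -0.232 3.186
endloop
endfacet
facet normal 0.641 0.287 -0.712
outer loop
vertex -2.242 1.147 1.649
vertex -1.921 0.392 1.634
vertex -2.545 0.692 1.193
endloop
endfacet
facet normal -0.639 0.714 -0.288
outer loop
vertex -2.242 1.147 1.649
vertex -2.545 0.692 1.193
vertex -3.639 0.522 3.201
endloop
endfacet
facet normal -0.639 0.713 -0.288
outer loop
vertex -3.639 0.522 3.201
vertex -2.545 0.692 1.193
vertex -3.942 0.067 2.746
endloop
endfacet
facet normal -0.641 -0.286 0.713
outer loop
vertex -3.639 0.522 3.201
vertex -3.942 0.067 2.746
vertex -3.319 -0.232 3.186
endloop
endfacet
facet normal 0.641 0.287 -0.712
outer loop
vertex -2.545 0.692 1.193
vertex -1.921 0.392 1.634
vertex -2.378 0.011 1.069
endloop
endfacet
facet normal -0.731 -0.055 -0.680
outer loop
vertex -2.545 0.692 1.193
vertex -2.378 0.011 1.069
vertex -3.942 0.067 2.746
endloop
endfacet
facet normal -0.731 -0.056 -0.680
outer loop
vertex -3.942 0.067 2.746
vertex -2.378 0.011 1.069
vertex -3.775 -0.613 2.622
endloop
endfacet
facet normal -0.641 -0.287 0.712
outer loop
vertex -3.942 0.067 2.746
vertex -3.775 -0.613 2.622
vertex -3.319 -0.232 3.186
endloop
endfacet
facet normal 0.641 0.287 -0.712
outer loop
vertex -2.378 0.011 1.069
vertex -1.921 0.392 1.634
vertex -1.868 -0.382 1.37
endloop
endfacet
facet normal -0.273 -0.783 -0.560
outer loop
vertex -2.378 0.011 1.069
vertex -1.868 -0.382 1.37
vertex -3.775 -0.613 2.622
endloop
endfacet
facet normal -0.273 -0.782 -0.560
outer loop
vertex -3.775 -0.613 2.622
vertex -1.868 -0.382 1.37
vertex -3.265 -1.007 2.923
endloop
endfacet
facet normal -0.641 -0.286 0.712
outer loop
vertex -3.775 -0.613 2.622
vertex -3.265 -1.007 2.923
vertex -3.319 -0.232 3.186
endloop
endfacet
facet normal 0.642 0.287 -0.711
outer loop
vertex -1.868 -0.382 1.37
vertex -1.921 0.392 1.634
vertex -1.398 -0.193 1.87
endloop
endfacet
facet normal 0.390 -0.920 -0.019
outer loop
vertex -1.868 -0.382 1.37
vertex -1.398 -0.193 1.87
vertex -3.265 -1.007 2.923
endloop
endfacet
facet normal 0.391 -0.920 -0.018
outer loop
vertex -3.265 -1.007 2.923
vertex -1.398 -0.193 1.87
vertex -2.795 -0.817 3.422
endloop
endfacet
facet normal -0.641 -0.286 0.712
outer loop
vertex -3.265 -1.007 2.923
vertex -2.795 -0.817 3.422
vertex -3.319 -0.232 3.186
endloop
endfacet
facet normal 0.641 0.286 -0.712
outer loop
vertex -1.398 -0.193 1.87
vertex -1.921 0.392 1.634
vertex -1.322 0.437 2.192
endloop
endfacet
facet normal 0.760 -0.366 0.537
outer loop
vertex -1.398 -0.193 1.87
vertex -1.322 0.437 2.192
vertex -2.795 -0.817 3.422
endloop
endfacet
facet normal 0.760 -0.366 0.537
outer loop
vertex -2.795 -0.817 3.422
vertex -1.322 0.437 2.192
vertex -2.719 -0.187 3.744
endloop
endfacet
facet normal -0.641 -0.287 0.712
outer loop
vertex -2.795 -0.817 3.422
vertex -2.719 -0.187 3.744
vertex -3.319 -0.232 3.186
endloop
endfacet
facet normal 0.484 0.652 -0.583
outer loop
vertex -0.671 0.324 -0.559
vertex -1.014 0.819 -0.29
vertex -0.443 0.518 -0.153
endloop
endfacet
facet normal 0.540 -0.836 0.096
outer loop
vertex -0.671 0.324 -0.559
vertex -0.443 0.518 -0.153
vertex -1.826 -0.279 0.69
endloop
endfacet
facet normal 0.484 0.652 -0.583
outer loop
vertex -0.443 0.518 -0.153
vertex -1.014 0.819 -0.29
vertex -0.549 0.889 0.174
endloop
endfacet
facet normal 0.634 -0.401 0.661
outer loop
vertex -0.443 0.518 -0.153
vertex -0.549 0.889 0.174
vertex -1.826 -0.279 0.69
endloop
endfacet
facet normal 0.483 0.654 -0.583
outer loop
vertex -0.549 0.889 0.174
vertex -1.014 0.819 -0.29
vertex -0.928 1.218 0.229
endloop
endfacet
facet normal 0.259 0.139 0.956
outer loop
vertex -0.549 0.889 0.174
vertex -0.928 1.218 0.229
vertex -1.826 -0.279 0.69
endloop
endfacet
facet normal 0.483 0.654 -0.583
outer loop
vertex -0.928 1.218 0.229
vertex -1.014 0.819 -0.29
vertex -1.358 1.314 -0.02
endloop
endfacet
facet normal -0.363 0.466 0.807
outer loop
vertex -0.928 1.218 0.229
vertex -1.358 1.314 -0.02
vertex -1.826 -0.279 0.69
endloop
endfacet
facet normal 0.483 0.654 -0.583
outer loop
vertex -1.358 1.314 -0.02
vertex -1.014 0.819 -0.29
vertex -1.585 1.119 -0.427
endloop
endfacet
facet normal -0.871 0.389 0.299
outer loop
vertex -1.358 1.314 -0.02
vertex -1.585 1.119 -0.427
vertex -1.826 -0.279 0.69
endloop
endfacet
facet normal 0.483 0.653 -0.584
outer loop
vertex -1.585 1.119 -0.427
vertex -1.014 0.819 -0.29
vertex -1.479 0.749 -0.753
endloop
endfacet
facet normal -0.964 -0.044 -0.263
outer loop
vertex -1.585 1.119 -0.427
vertex -1.479 0.749 -0.753
vertex -1.826 -0.279 0.69
endloop
endfacet
facet normal 0.483 0.652 -0.584
outer loop
vertex -1.479 0.749 -0.753
vertex -1.014 0.819 -0.29
vertex -1.1 0.419 -0.808
endloop
endfacet
facet normal -0.590 -0.584 -0.558
outer loop
vertex -1.479 0.749 -0.753
vertex -1.1 0.419 -0.808
vertex -1.826 -0.279 0.69
endloop
endfacet
facet normal 0.483 0.652 -0.584
outer loop
vertex -1.1 0.419 -0.808
vertex -1.014 0.819 -0.29
vertex -0.671 0.324 -0.559
endloop
endfacet
facet normal 0.035 -0.912 -0.408
outer loop
vertex -1.1 0.419 -0.808
vertex -0.671 0.324 -0.559
vertex -1.826 -0.279 0.69
endloop
endfacet

endsolid


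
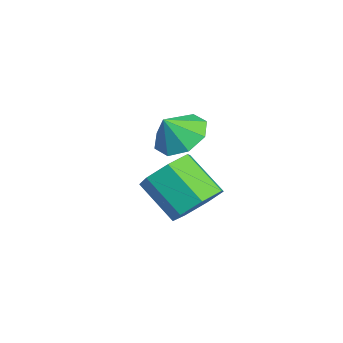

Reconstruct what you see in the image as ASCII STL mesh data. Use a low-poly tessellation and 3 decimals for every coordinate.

solid 
facet normal -0.211 0.542 -0.814
outer loop
vertex 0.828 1.366 1.977
vertex 0.076 1.919 2.54
vertex 1.142 2.045 2.348
endloop
endfacet
facet normal 0.823 -0.514 0.244
outer loop
vertex 0.828 1.366 1.977
vertex 1.142 2.045 2.348
vertex 0.324 1.281 3.5
endloop
endfacet
facet normal -0.211 0.542 -0.814
outer loop
vertex 1.142 2.045 2.348
vertex 0.076 1.919 2.54
vertex 0.831 2.65 2.831
endloop
endfacet
facet normal 0.824 -0.028 0.566
outer loop
vertex 1.142 2.045 2.348
vertex 0.831 2.65 2.831
vertex 0.324 1.281 3.5
endloop
endfacet
facet normal -0.210 0.541 -0.814
outer loop
vertex 0.831 2.65 2.831
vertex 0.076 1.919 2.54
vertex 0.078 2.827 3.143
endloop
endfacet
facet normal 0.422 0.267 0.866
outer loop
vertex 0.831 2.65 2.831
vertex 0.078 2.827 3.143
vertex 0.324 1.281 3.5
endloop
endfacet
facet normal -0.210 0.541 -0.814
outer loop
vertex 0.078 2.827 3.143
vertex 0.076 1.919 2.54
vertex -0.676 2.473 3.102
endloop
endfacet
facet normal -0.147 0.200 0.969
outer loop
vertex 0.078 2.827 3.143
vertex -0.676 2.473 3.102
vertex 0.324 1.281 3.5
endloop
endfacet
facet normal -0.210 0.541 -0.814
outer loop
vertex -0.676 2.473 3.102
vertex 0.076 1.919 2.54
vertex -0.99 1.794 2.732
endloop
endfacet
facet normal -0.550 -0.189 0.814
outer loop
vertex -0.676 2.473 3.102
vertex -0.99 1.794 2.732
vertex 0.324 1.281 3.5
endloop
endfacet
facet normal -0.210 0.542 -0.814
outer loop
vertex -0.99 1.794 2.732
vertex 0.076 1.919 2.54
vertex -0.679 1.189 2.249
endloop
endfacet
facet normal -0.551 -0.675 0.491
outer loop
vertex -0.99 1.794 2.732
vertex -0.679 1.189 2.249
vertex 0.324 1.281 3.5
endloop
endfacet
facet normal -0.211 0.542 -0.813
outer loop
vertex -0.679 1.189 2.249
vertex 0.076 1.919 2.54
vertex 0.074 1.012 1.936
endloop
endfacet
facet normal -0.149 -0.970 0.191
outer loop
vertex -0.679 1.189 2.249
vertex 0.074 1.012 1.936
vertex 0.324 1.281 3.5
endloop
endfacet
facet normal -0.210 0.542 -0.814
outer loop
vertex 0.074 1.012 1.936
vertex 0.076 1.919 2.54
vertex 0.828 1.366 1.977
endloop
endfacet
facet normal 0.419 -0.903 0.088
outer loop
vertex 0.074 1.012 1.936
vertex 0.828 1.366 1.977
vertex 0.324 1.281 3.5
endloop
endfacet
facet normal 0.576 0.517 -0.634
outer loop
vertex 4.636 1.968 2.099
vertex 3.835 1.991 1.39
vertex 4.059 2.693 2.166
endloop
endfacet
facet normal 0.532 0.352 0.770
outer loop
vertex 4.636 1.968 2.099
vertex 4.059 2.693 2.166
vertex 3.566 1.007 3.278
endloop
endfacet
facet normal 0.532 0.352 0.770
outer loop
vertex 3.566 1.007 3.278
vertex 4.059 2.693 2.166
vertex 2.989 1.731 3.345
endloop
endfacet
facet normal -0.575 -0.517 0.634
outer loop
vertex 3.566 1.007 3.278
vertex 2.989 1.731 3.345
vertex 2.765 1.029 2.57
endloop
endfacet
facet normal 0.575 0.517 -0.634
outer loop
vertex 4.059 2.693 2.166
vertex 3.835 1.991 1.39
vertex 3.313 2.888 1.649
endloop
endfacet
facet normal -0.155 0.830 0.536
outer loop
vertex 4.059 2.693 2.166
vertex 3.313 2.888 1.649
vertex 2.989 1.731 3.345
endloop
endfacet
facet normal -0.154 0.830 0.537
outer loop
vertex 2.989 1.731 3.345
vertex 3.313 2.888 1.649
vertex 2.243 1.927 2.828
endloop
endfacet
facet normal -0.575 -0.517 0.634
outer loop
vertex 2.989 1.731 3.345
vertex 2.243 1.927 2.828
vertex 2.765 1.029 2.57
endloop
endfacet
facet normal 0.575 0.518 -0.634
outer loop
vertex 3.313 2.888 1.649
vertex 3.835 1.991 1.39
vertex 2.96 2.408 0.937
endloop
endfacet
facet normal -0.724 0.682 -0.101
outer loop
vertex 3.313 2.888 1.649
vertex 2.96 2.408 0.937
vertex 2.243 1.927 2.828
endloop
endfacet
facet normal -0.724 0.682 -0.101
outer loop
vertex 2.243 1.927 2.828
vertex 2.96 2.408 0.937
vertex 1.89 1.447 2.116
endloop
endfacet
facet normal -0.576 -0.517 0.634
outer loop
vertex 2.243 1.927 2.828
vertex 1.89 1.447 2.116
vertex 2.765 1.029 2.57
endloop
endfacet
facet normal 0.575 0.517 -0.634
outer loop
vertex 2.96 2.408 0.937
vertex 3.835 1.991 1.39
vertex 3.266 1.614 0.567
endloop
endfacet
facet normal -0.749 0.020 -0.663
outer loop
vertex 2.96 2.408 0.937
vertex 3.266 1.614 0.567
vertex 1.89 1.447 2.116
endloop
endfacet
facet normal -0.749 0.020 -0.663
outer loop
vertex 1.89 1.447 2.116
vertex 3.266 1.614 0.567
vertex 2.196 0.652 1.746
endloop
endfacet
facet normal -0.576 -0.517 0.634
outer loop
vertex 1.89 1.447 2.116
vertex 2.196 0.652 1.746
vertex 2.765 1.029 2.57
endloop
endfacet
facet normal 0.575 0.517 -0.634
outer loop
vertex 3.266 1.614 0.567
vertex 3.835 1.991 1.39
vertex 4.0 1.103 0.816
endloop
endfacet
facet normal -0.210 -0.655 -0.725
outer loop
vertex 3.266 1.614 0.567
vertex 4.0 1.103 0.816
vertex 2.196 0.652 1.746
endloop
endfacet
facet normal -0.210 -0.656 -0.725
outer loop
vertex 2.196 0.652 1.746
vertex 4.0 1.103 0.816
vertex 2.93 0.142 1.995
endloop
endfacet
facet normal -0.575 -0.518 0.634
outer loop
vertex 2.196 0.652 1.746
vertex 2.93 0.142 1.995
vertex 2.765 1.029 2.57
endloop
endfacet
facet normal 0.575 0.517 -0.634
outer loop
vertex 4.0 1.103 0.816
vertex 3.835 1.991 1.39
vertex 4.61 1.261 1.498
endloop
endfacet
facet normal 0.487 -0.839 -0.242
outer loop
vertex 4.0 1.103 0.816
vertex 4.61 1.261 1.498
vertex 2.93 0.142 1.995
endloop
endfacet
facet normal 0.487 -0.839 -0.243
outer loop
vertex 2.93 0.142 1.995
vertex 4.61 1.261 1.498
vertex 3.54 0.299 2.677
endloop
endfacet
facet normal -0.575 -0.518 0.634
outer loop
vertex 2.93 0.142 1.995
vertex 3.54 0.299 2.677
vertex 2.765 1.029 2.57
endloop
endfacet
facet normal 0.576 0.517 -0.633
outer loop
vertex 4.61 1.261 1.498
vertex 3.835 1.991 1.39
vertex 4.636 1.968 2.099
endloop
endfacet
facet normal 0.818 -0.390 0.424
outer loop
vertex 4.61 1.261 1.498
vertex 4.636 1.968 2.099
vertex 3.54 0.299 2.677
endloop
endfacet
facet normal 0.817 -0.390 0.424
outer loop
vertex 3.54 0.299 2.677
vertex 4.636 1.968 2.099
vertex 3.566 1.007 3.278
endloop
endfacet
facet normal -0.575 -0.517 0.634
outer loop
vertex 3.54 0.299 2.677
vertex 3.566 1.007 3.278
vertex 2.765 1.029 2.57
endloop
endfacet

endsolid


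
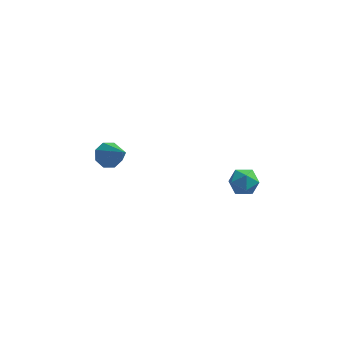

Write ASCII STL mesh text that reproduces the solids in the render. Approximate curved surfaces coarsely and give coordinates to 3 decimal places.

solid 
facet normal -0.101 0.882 0.459
outer loop
vertex 3.616 0.277 -2.089
vertex 3.339 -0.089 -1.447
vertex 4.113 0.04 -1.524
endloop
endfacet
facet normal 0.438 0.899 -0.008
outer loop
vertex 3.616 0.277 -2.089
vertex 4.113 0.04 -1.524
vertex 4.303 -0.059 -2.283
endloop
endfacet
facet normal 0.176 0.736 -0.653
outer loop
vertex 3.616 0.277 -2.089
vertex 4.303 -0.059 -2.283
vertex 3.646 -0.25 -2.675
endloop
endfacet
facet normal -0.525 0.619 -0.584
outer loop
vertex 3.616 0.277 -2.089
vertex 3.646 -0.25 -2.675
vertex 3.05 -0.268 -2.158
endloop
endfacet
facet normal -0.696 0.710 0.104
outer loop
vertex 3.616 0.277 -2.089
vertex 3.05 -0.268 -2.158
vertex 3.339 -0.089 -1.447
endloop
endfacet
facet normal 0.904 0.391 0.175
outer loop
vertex 4.303 -0.059 -2.283
vertex 4.113 0.04 -1.524
vertex 4.45 -0.632 -1.762
endloop
endfacet
facet normal 0.032 0.364 0.931
outer loop
vertex 4.113 0.04 -1.524
vertex 3.339 -0.089 -1.447
vertex 3.854 -0.65 -1.245
endloop
endfacet
facet normal -0.930 0.086 0.357
outer loop
vertex 3.339 -0.089 -1.447
vertex 3.05 -0.268 -2.158
vertex 3.197 -0.841 -1.637
endloop
endfacet
facet normal -0.653 -0.060 -0.755
outer loop
vertex 3.05 -0.268 -2.158
vertex 3.646 -0.25 -2.675
vertex 3.387 -0.94 -2.396
endloop
endfacet
facet normal 0.480 0.129 -0.868
outer loop
vertex 3.646 -0.25 -2.675
vertex 4.303 -0.059 -2.283
vertex 4.161 -0.811 -2.473
endloop
endfacet
facet normal 0.525 -0.619 0.584
outer loop
vertex 3.884 -1.177 -1.831
vertex 4.45 -0.632 -1.762
vertex 3.854 -0.65 -1.245
endloop
endfacet
facet normal -0.176 -0.736 0.653
outer loop
vertex 3.884 -1.177 -1.831
vertex 3.854 -0.65 -1.245
vertex 3.197 -0.841 -1.637
endloop
endfacet
facet normal -0.438 -0.899 0.008
outer loop
vertex 3.884 -1.177 -1.831
vertex 3.197 -0.841 -1.637
vertex 3.387 -0.94 -2.396
endloop
endfacet
facet normal 0.101 -0.882 -0.459
outer loop
vertex 3.884 -1.177 -1.831
vertex 3.387 -0.94 -2.396
vertex 4.161 -0.811 -2.473
endloop
endfacet
facet normal 0.696 -0.710 -0.104
outer loop
vertex 3.884 -1.177 -1.831
vertex 4.161 -0.811 -2.473
vertex 4.45 -0.632 -1.762
endloop
endfacet
facet normal 0.653 0.060 0.755
outer loop
vertex 3.854 -0.65 -1.245
vertex 4.45 -0.632 -1.762
vertex 4.113 0.04 -1.524
endloop
endfacet
facet normal -0.480 -0.129 0.868
outer loop
vertex 3.197 -0.841 -1.637
vertex 3.854 -0.65 -1.245
vertex 3.339 -0.089 -1.447
endloop
endfacet
facet normal -0.904 -0.391 -0.175
outer loop
vertex 3.387 -0.94 -2.396
vertex 3.197 -0.841 -1.637
vertex 3.05 -0.268 -2.158
endloop
endfacet
facet normal -0.032 -0.364 -0.931
outer loop
vertex 4.161 -0.811 -2.473
vertex 3.387 -0.94 -2.396
vertex 3.646 -0.25 -2.675
endloop
endfacet
facet normal 0.930 -0.086 -0.357
outer loop
vertex 4.45 -0.632 -1.762
vertex 4.161 -0.811 -2.473
vertex 4.303 -0.059 -2.283
endloop
endfacet
facet normal -0.432 0.567 -0.701
outer loop
vertex -2.321 1.308 -3.124
vertex -2.626 1.719 -2.604
vertex -1.998 1.739 -2.975
endloop
endfacet
facet normal 0.790 -0.446 -0.422
outer loop
vertex -2.321 1.308 -3.124
vertex -1.998 1.739 -2.975
vertex -1.694 0.501 -1.096
endloop
endfacet
facet normal -0.433 0.565 -0.703
outer loop
vertex -1.998 1.739 -2.975
vertex -2.626 1.719 -2.604
vertex -2.044 2.159 -2.609
endloop
endfacet
facet normal 0.986 0.157 -0.056
outer loop
vertex -1.998 1.739 -2.975
vertex -2.044 2.159 -2.609
vertex -1.694 0.501 -1.096
endloop
endfacet
facet normal -0.435 0.567 -0.700
outer loop
vertex -2.044 2.159 -2.609
vertex -2.626 1.719 -2.604
vertex -2.43 2.32 -2.239
endloop
endfacet
facet normal 0.681 0.567 0.464
outer loop
vertex -2.044 2.159 -2.609
vertex -2.43 2.32 -2.239
vertex -1.694 0.501 -1.096
endloop
endfacet
facet normal -0.433 0.567 -0.701
outer loop
vertex -2.43 2.32 -2.239
vertex -2.626 1.719 -2.604
vertex -2.932 2.129 -2.083
endloop
endfacet
facet normal 0.052 0.546 0.836
outer loop
vertex -2.43 2.32 -2.239
vertex -2.932 2.129 -2.083
vertex -1.694 0.501 -1.096
endloop
endfacet
facet normal -0.434 0.566 -0.701
outer loop
vertex -2.932 2.129 -2.083
vertex -2.626 1.719 -2.604
vertex -3.254 1.698 -2.232
endloop
endfacet
facet normal -0.531 0.106 0.841
outer loop
vertex -2.932 2.129 -2.083
vertex -3.254 1.698 -2.232
vertex -1.694 0.501 -1.096
endloop
endfacet
facet normal -0.434 0.566 -0.701
outer loop
vertex -3.254 1.698 -2.232
vertex -2.626 1.719 -2.604
vertex -3.209 1.279 -2.598
endloop
endfacet
facet normal -0.727 -0.495 0.477
outer loop
vertex -3.254 1.698 -2.232
vertex -3.209 1.279 -2.598
vertex -1.694 0.501 -1.096
endloop
endfacet
facet normal -0.434 0.565 -0.701
outer loop
vertex -3.209 1.279 -2.598
vertex -2.626 1.719 -2.604
vertex -2.822 1.117 -2.968
endloop
endfacet
facet normal -0.421 -0.906 -0.044
outer loop
vertex -3.209 1.279 -2.598
vertex -2.822 1.117 -2.968
vertex -1.694 0.501 -1.096
endloop
endfacet
facet normal -0.434 0.565 -0.701
outer loop
vertex -2.822 1.117 -2.968
vertex -2.626 1.719 -2.604
vertex -2.321 1.308 -3.124
endloop
endfacet
facet normal 0.208 -0.885 -0.416
outer loop
vertex -2.822 1.117 -2.968
vertex -2.321 1.308 -3.124
vertex -1.694 0.501 -1.096
endloop
endfacet

endsolid


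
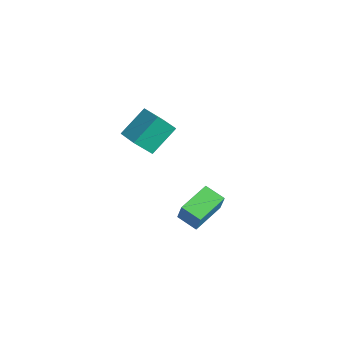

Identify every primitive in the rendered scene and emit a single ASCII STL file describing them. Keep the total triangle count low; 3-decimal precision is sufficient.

solid 
facet normal -0.984 -0.043 -0.170
outer loop
vertex -3.153 2.44 1.74
vertex -3.362 3.535 2.668
vertex -3.042 3.16 0.915
endloop
endfacet
facet normal 0.144 -0.755 -0.640
outer loop
vertex -2.018 3.205 1.092
vertex -3.153 2.44 1.74
vertex -3.042 3.16 0.915
endloop
endfacet
facet normal -0.984 -0.043 -0.170
outer loop
vertex -3.042 3.16 0.915
vertex -3.362 3.535 2.668
vertex -3.251 4.255 1.843
endloop
endfacet
facet normal 0.101 0.654 -0.749
outer loop
vertex -3.251 4.255 1.843
vertex -2.018 3.205 1.092
vertex -3.042 3.16 0.915
endloop
endfacet
facet normal -0.101 -0.654 0.749
outer loop
vertex -3.153 2.44 1.74
vertex -2.338 3.58 2.845
vertex -3.362 3.535 2.668
endloop
endfacet
facet normal 0.144 -0.755 -0.640
outer loop
vertex -2.129 2.485 1.917
vertex -3.153 2.44 1.74
vertex -2.018 3.205 1.092
endloop
endfacet
facet normal -0.101 -0.654 0.749
outer loop
vertex -2.129 2.485 1.917
vertex -2.338 3.58 2.845
vertex -3.153 2.44 1.74
endloop
endfacet
facet normal -0.144 0.755 0.640
outer loop
vertex -3.362 3.535 2.668
vertex -2.338 3.58 2.845
vertex -3.251 4.255 1.843
endloop
endfacet
facet normal 0.101 0.654 -0.749
outer loop
vertex -2.227 4.3 2.02
vertex -2.018 3.205 1.092
vertex -3.251 4.255 1.843
endloop
endfacet
facet normal -0.144 0.755 0.640
outer loop
vertex -3.251 4.255 1.843
vertex -2.338 3.58 2.845
vertex -2.227 4.3 2.02
endloop
endfacet
facet normal 0.984 0.043 0.170
outer loop
vertex -2.227 4.3 2.02
vertex -2.129 2.485 1.917
vertex -2.018 3.205 1.092
endloop
endfacet
facet normal 0.984 0.043 0.170
outer loop
vertex -2.338 3.58 2.845
vertex -2.129 2.485 1.917
vertex -2.227 4.3 2.02
endloop
endfacet
facet normal -0.826 -0.444 0.349
outer loop
vertex 2.057 2.33 1.432
vertex 1.501 3.593 1.722
vertex 1.681 2.361 0.582
endloop
endfacet
facet normal 0.394 -0.896 -0.207
outer loop
vertex 2.399 2.747 0.278
vertex 2.057 2.33 1.432
vertex 1.681 2.361 0.582
endloop
endfacet
facet normal -0.826 -0.444 0.349
outer loop
vertex 1.681 2.361 0.582
vertex 1.501 3.593 1.722
vertex 1.125 3.624 0.872
endloop
endfacet
facet normal -0.404 0.032 -0.914
outer loop
vertex 1.125 3.624 0.872
vertex 2.399 2.747 0.278
vertex 1.681 2.361 0.582
endloop
endfacet
facet normal 0.404 -0.032 0.914
outer loop
vertex 2.057 2.33 1.432
vertex 2.219 3.979 1.418
vertex 1.501 3.593 1.722
endloop
endfacet
facet normal 0.394 -0.896 -0.207
outer loop
vertex 2.775 2.716 1.128
vertex 2.057 2.33 1.432
vertex 2.399 2.747 0.278
endloop
endfacet
facet normal 0.404 -0.032 0.914
outer loop
vertex 2.775 2.716 1.128
vertex 2.219 3.979 1.418
vertex 2.057 2.33 1.432
endloop
endfacet
facet normal -0.394 0.896 0.207
outer loop
vertex 1.501 3.593 1.722
vertex 2.219 3.979 1.418
vertex 1.125 3.624 0.872
endloop
endfacet
facet normal -0.404 0.032 -0.914
outer loop
vertex 1.843 4.01 0.568
vertex 2.399 2.747 0.278
vertex 1.125 3.624 0.872
endloop
endfacet
facet normal -0.394 0.896 0.207
outer loop
vertex 1.125 3.624 0.872
vertex 2.219 3.979 1.418
vertex 1.843 4.01 0.568
endloop
endfacet
facet normal 0.826 0.444 -0.349
outer loop
vertex 1.843 4.01 0.568
vertex 2.775 2.716 1.128
vertex 2.399 2.747 0.278
endloop
endfacet
facet normal 0.826 0.444 -0.349
outer loop
vertex 2.219 3.979 1.418
vertex 2.775 2.716 1.128
vertex 1.843 4.01 0.568
endloop
endfacet

endsolid


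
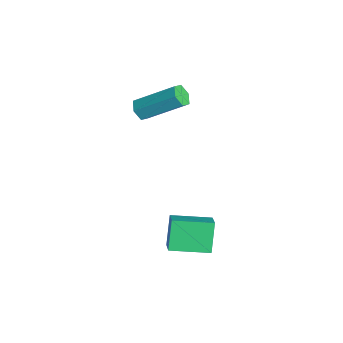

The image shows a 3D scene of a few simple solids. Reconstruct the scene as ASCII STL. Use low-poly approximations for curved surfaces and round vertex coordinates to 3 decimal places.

solid 
facet normal -0.823 0.113 -0.557
outer loop
vertex 1.151 -2.15 -0.698
vertex 1.529 -0.487 -0.92
vertex 1.895 -2.475 -1.864
endloop
endfacet
facet normal -0.220 -0.967 0.129
outer loop
vertex 2.611 -2.573 -1.38
vertex 1.151 -2.15 -0.698
vertex 1.895 -2.475 -1.864
endloop
endfacet
facet normal -0.823 0.112 -0.556
outer loop
vertex 1.895 -2.475 -1.864
vertex 1.529 -0.487 -0.92
vertex 2.272 -0.812 -2.086
endloop
endfacet
facet normal 0.524 -0.228 -0.821
outer loop
vertex 2.272 -0.812 -2.086
vertex 2.611 -2.573 -1.38
vertex 1.895 -2.475 -1.864
endloop
endfacet
facet normal -0.524 0.229 0.821
outer loop
vertex 1.151 -2.15 -0.698
vertex 2.245 -0.585 -0.436
vertex 1.529 -0.487 -0.92
endloop
endfacet
facet normal -0.220 -0.967 0.130
outer loop
vertex 1.868 -2.248 -0.214
vertex 1.151 -2.15 -0.698
vertex 2.611 -2.573 -1.38
endloop
endfacet
facet normal -0.523 0.228 0.821
outer loop
vertex 1.868 -2.248 -0.214
vertex 2.245 -0.585 -0.436
vertex 1.151 -2.15 -0.698
endloop
endfacet
facet normal 0.220 0.967 -0.129
outer loop
vertex 1.529 -0.487 -0.92
vertex 2.245 -0.585 -0.436
vertex 2.272 -0.812 -2.086
endloop
endfacet
facet normal 0.523 -0.229 -0.821
outer loop
vertex 2.989 -0.91 -1.602
vertex 2.611 -2.573 -1.38
vertex 2.272 -0.812 -2.086
endloop
endfacet
facet normal 0.220 0.967 -0.129
outer loop
vertex 2.272 -0.812 -2.086
vertex 2.245 -0.585 -0.436
vertex 2.989 -0.91 -1.602
endloop
endfacet
facet normal 0.823 -0.113 0.556
outer loop
vertex 2.989 -0.91 -1.602
vertex 1.868 -2.248 -0.214
vertex 2.611 -2.573 -1.38
endloop
endfacet
facet normal 0.823 -0.112 0.557
outer loop
vertex 2.245 -0.585 -0.436
vertex 1.868 -2.248 -0.214
vertex 2.989 -0.91 -1.602
endloop
endfacet
facet normal -0.303 -0.754 -0.584
outer loop
vertex -3.012 -2.046 1.587
vertex -3.229 -2.305 2.034
vertex -3.543 -1.949 1.737
endloop
endfacet
facet normal -0.101 0.634 -0.767
outer loop
vertex -3.012 -2.046 1.587
vertex -3.543 -1.949 1.737
vertex -2.374 -0.456 2.819
endloop
endfacet
facet normal -0.101 0.634 -0.767
outer loop
vertex -2.374 -0.456 2.819
vertex -3.543 -1.949 1.737
vertex -2.905 -0.359 2.969
endloop
endfacet
facet normal 0.303 0.754 0.584
outer loop
vertex -2.374 -0.456 2.819
vertex -2.905 -0.359 2.969
vertex -2.591 -0.715 3.266
endloop
endfacet
facet normal -0.303 -0.754 -0.583
outer loop
vertex -3.543 -1.949 1.737
vertex -3.229 -2.305 2.034
vertex -3.76 -2.207 2.183
endloop
endfacet
facet normal -0.871 0.468 -0.153
outer loop
vertex -3.543 -1.949 1.737
vertex -3.76 -2.207 2.183
vertex -2.905 -0.359 2.969
endloop
endfacet
facet normal -0.871 0.468 -0.152
outer loop
vertex -2.905 -0.359 2.969
vertex -3.76 -2.207 2.183
vertex -3.122 -0.618 3.415
endloop
endfacet
facet normal 0.302 0.753 0.584
outer loop
vertex -2.905 -0.359 2.969
vertex -3.122 -0.618 3.415
vertex -2.591 -0.715 3.266
endloop
endfacet
facet normal -0.303 -0.753 -0.584
outer loop
vertex -3.76 -2.207 2.183
vertex -3.229 -2.305 2.034
vertex -3.446 -2.564 2.481
endloop
endfacet
facet normal -0.772 -0.166 0.614
outer loop
vertex -3.76 -2.207 2.183
vertex -3.446 -2.564 2.481
vertex -3.122 -0.618 3.415
endloop
endfacet
facet normal -0.771 -0.166 0.614
outer loop
vertex -3.122 -0.618 3.415
vertex -3.446 -2.564 2.481
vertex -2.808 -0.974 3.713
endloop
endfacet
facet normal 0.301 0.754 0.583
outer loop
vertex -3.122 -0.618 3.415
vertex -2.808 -0.974 3.713
vertex -2.591 -0.715 3.266
endloop
endfacet
facet normal -0.303 -0.754 -0.584
outer loop
vertex -3.446 -2.564 2.481
vertex -3.229 -2.305 2.034
vertex -2.915 -2.661 2.331
endloop
endfacet
facet normal 0.101 -0.634 0.767
outer loop
vertex -3.446 -2.564 2.481
vertex -2.915 -2.661 2.331
vertex -2.808 -0.974 3.713
endloop
endfacet
facet normal 0.101 -0.634 0.767
outer loop
vertex -2.808 -0.974 3.713
vertex -2.915 -2.661 2.331
vertex -2.277 -1.071 3.563
endloop
endfacet
facet normal 0.303 0.754 0.584
outer loop
vertex -2.808 -0.974 3.713
vertex -2.277 -1.071 3.563
vertex -2.591 -0.715 3.266
endloop
endfacet
facet normal -0.302 -0.753 -0.584
outer loop
vertex -2.915 -2.661 2.331
vertex -3.229 -2.305 2.034
vertex -2.698 -2.402 1.885
endloop
endfacet
facet normal 0.871 -0.467 0.152
outer loop
vertex -2.915 -2.661 2.331
vertex -2.698 -2.402 1.885
vertex -2.277 -1.071 3.563
endloop
endfacet
facet normal 0.870 -0.468 0.153
outer loop
vertex -2.277 -1.071 3.563
vertex -2.698 -2.402 1.885
vertex -2.06 -0.813 3.117
endloop
endfacet
facet normal 0.303 0.754 0.583
outer loop
vertex -2.277 -1.071 3.563
vertex -2.06 -0.813 3.117
vertex -2.591 -0.715 3.266
endloop
endfacet
facet normal -0.301 -0.754 -0.583
outer loop
vertex -2.698 -2.402 1.885
vertex -3.229 -2.305 2.034
vertex -3.012 -2.046 1.587
endloop
endfacet
facet normal 0.771 0.166 -0.614
outer loop
vertex -2.698 -2.402 1.885
vertex -3.012 -2.046 1.587
vertex -2.06 -0.813 3.117
endloop
endfacet
facet normal 0.772 0.166 -0.614
outer loop
vertex -2.06 -0.813 3.117
vertex -3.012 -2.046 1.587
vertex -2.374 -0.456 2.819
endloop
endfacet
facet normal 0.303 0.753 0.584
outer loop
vertex -2.06 -0.813 3.117
vertex -2.374 -0.456 2.819
vertex -2.591 -0.715 3.266
endloop
endfacet

endsolid


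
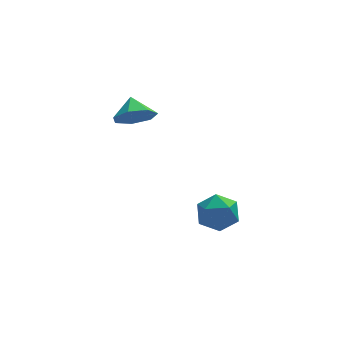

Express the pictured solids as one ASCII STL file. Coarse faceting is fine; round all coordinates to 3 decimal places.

solid 
facet normal -0.866 0.337 -0.369
outer loop
vertex 1.071 1.773 -3.09
vertex 0.633 0.996 -2.771
vertex 0.697 1.763 -2.22
endloop
endfacet
facet normal -0.442 0.879 -0.180
outer loop
vertex 1.071 1.773 -3.09
vertex 0.697 1.763 -2.22
vertex 1.544 2.159 -2.367
endloop
endfacet
facet normal 0.168 0.820 -0.547
outer loop
vertex 1.071 1.773 -3.09
vertex 1.544 2.159 -2.367
vertex 2.004 1.637 -3.008
endloop
endfacet
facet normal 0.120 0.241 -0.963
outer loop
vertex 1.071 1.773 -3.09
vertex 2.004 1.637 -3.008
vertex 1.441 0.918 -3.258
endloop
endfacet
facet normal -0.519 -0.057 -0.853
outer loop
vertex 1.071 1.773 -3.09
vertex 1.441 0.918 -3.258
vertex 0.633 0.996 -2.771
endloop
endfacet
facet normal -0.289 0.808 0.513
outer loop
vertex 1.544 2.159 -2.367
vertex 0.697 1.763 -2.22
vertex 1.399 1.622 -1.602
endloop
endfacet
facet normal -0.976 -0.068 0.209
outer loop
vertex 0.697 1.763 -2.22
vertex 0.633 0.996 -2.771
vertex 0.836 0.903 -1.852
endloop
endfacet
facet normal -0.414 -0.706 -0.574
outer loop
vertex 0.633 0.996 -2.771
vertex 1.441 0.918 -3.258
vertex 1.296 0.381 -2.493
endloop
endfacet
facet normal 0.619 -0.222 -0.754
outer loop
vertex 1.441 0.918 -3.258
vertex 2.004 1.637 -3.008
vertex 2.143 0.777 -2.64
endloop
endfacet
facet normal 0.696 0.713 -0.082
outer loop
vertex 2.004 1.637 -3.008
vertex 1.544 2.159 -2.367
vertex 2.207 1.544 -2.089
endloop
endfacet
facet normal -0.120 -0.241 0.963
outer loop
vertex 1.769 0.767 -1.77
vertex 1.399 1.622 -1.602
vertex 0.836 0.903 -1.852
endloop
endfacet
facet normal -0.168 -0.820 0.547
outer loop
vertex 1.769 0.767 -1.77
vertex 0.836 0.903 -1.852
vertex 1.296 0.381 -2.493
endloop
endfacet
facet normal 0.442 -0.879 0.180
outer loop
vertex 1.769 0.767 -1.77
vertex 1.296 0.381 -2.493
vertex 2.143 0.777 -2.64
endloop
endfacet
facet normal 0.866 -0.337 0.369
outer loop
vertex 1.769 0.767 -1.77
vertex 2.143 0.777 -2.64
vertex 2.207 1.544 -2.089
endloop
endfacet
facet normal 0.519 0.057 0.853
outer loop
vertex 1.769 0.767 -1.77
vertex 2.207 1.544 -2.089
vertex 1.399 1.622 -1.602
endloop
endfacet
facet normal -0.619 0.222 0.754
outer loop
vertex 0.836 0.903 -1.852
vertex 1.399 1.622 -1.602
vertex 0.697 1.763 -2.22
endloop
endfacet
facet normal -0.696 -0.713 0.082
outer loop
vertex 1.296 0.381 -2.493
vertex 0.836 0.903 -1.852
vertex 0.633 0.996 -2.771
endloop
endfacet
facet normal 0.289 -0.808 -0.513
outer loop
vertex 2.143 0.777 -2.64
vertex 1.296 0.381 -2.493
vertex 1.441 0.918 -3.258
endloop
endfacet
facet normal 0.976 0.068 -0.209
outer loop
vertex 2.207 1.544 -2.089
vertex 2.143 0.777 -2.64
vertex 2.004 1.637 -3.008
endloop
endfacet
facet normal 0.414 0.706 0.574
outer loop
vertex 1.399 1.622 -1.602
vertex 2.207 1.544 -2.089
vertex 1.544 2.159 -2.367
endloop
endfacet
facet normal 0.049 -0.825 -0.562
outer loop
vertex -1.126 2.261 3.135
vertex -1.565 2.679 2.483
vertex -0.687 2.636 2.623
endloop
endfacet
facet normal 0.615 0.284 0.736
outer loop
vertex -1.126 2.261 3.135
vertex -0.687 2.636 2.623
vertex -1.615 3.521 3.057
endloop
endfacet
facet normal 0.049 -0.825 -0.563
outer loop
vertex -0.687 2.636 2.623
vertex -1.565 2.679 2.483
vertex -0.909 3.044 2.005
endloop
endfacet
facet normal 0.722 0.668 0.182
outer loop
vertex -0.687 2.636 2.623
vertex -0.909 3.044 2.005
vertex -1.615 3.521 3.057
endloop
endfacet
facet normal 0.050 -0.825 -0.562
outer loop
vertex -0.909 3.044 2.005
vertex -1.565 2.679 2.483
vertex -1.625 3.176 1.748
endloop
endfacet
facet normal 0.261 0.933 -0.248
outer loop
vertex -0.909 3.044 2.005
vertex -1.625 3.176 1.748
vertex -1.615 3.521 3.057
endloop
endfacet
facet normal 0.050 -0.825 -0.562
outer loop
vertex -1.625 3.176 1.748
vertex -1.565 2.679 2.483
vertex -2.296 2.934 2.044
endloop
endfacet
facet normal -0.418 0.879 -0.229
outer loop
vertex -1.625 3.176 1.748
vertex -2.296 2.934 2.044
vertex -1.615 3.521 3.057
endloop
endfacet
facet normal 0.050 -0.826 -0.562
outer loop
vertex -2.296 2.934 2.044
vertex -1.565 2.679 2.483
vertex -2.416 2.5 2.671
endloop
endfacet
facet normal -0.806 0.547 0.225
outer loop
vertex -2.296 2.934 2.044
vertex -2.416 2.5 2.671
vertex -1.615 3.521 3.057
endloop
endfacet
facet normal 0.050 -0.826 -0.561
outer loop
vertex -2.416 2.5 2.671
vertex -1.565 2.679 2.483
vertex -1.896 2.201 3.157
endloop
endfacet
facet normal -0.611 0.188 0.769
outer loop
vertex -2.416 2.5 2.671
vertex -1.896 2.201 3.157
vertex -1.615 3.521 3.057
endloop
endfacet
facet normal 0.048 -0.826 -0.562
outer loop
vertex -1.896 2.201 3.157
vertex -1.565 2.679 2.483
vertex -1.126 2.261 3.135
endloop
endfacet
facet normal 0.023 0.071 0.997
outer loop
vertex -1.896 2.201 3.157
vertex -1.126 2.261 3.135
vertex -1.615 3.521 3.057
endloop
endfacet

endsolid


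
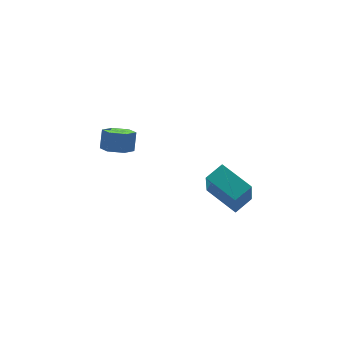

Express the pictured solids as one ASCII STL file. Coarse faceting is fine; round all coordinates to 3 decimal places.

solid 
facet normal -0.895 -0.285 -0.342
outer loop
vertex 1.107 -4.846 -2.85
vertex 0.334 -3.118 -2.268
vertex 1.568 -3.993 -4.769
endloop
endfacet
facet normal 0.391 -0.872 -0.294
outer loop
vertex 2.606 -3.662 -4.372
vertex 1.107 -4.846 -2.85
vertex 1.568 -3.993 -4.769
endloop
endfacet
facet normal -0.895 -0.286 -0.342
outer loop
vertex 1.568 -3.993 -4.769
vertex 0.334 -3.118 -2.268
vertex 0.794 -2.266 -4.187
endloop
endfacet
facet normal 0.215 0.397 -0.892
outer loop
vertex 0.794 -2.266 -4.187
vertex 2.606 -3.662 -4.372
vertex 1.568 -3.993 -4.769
endloop
endfacet
facet normal -0.215 -0.397 0.892
outer loop
vertex 1.107 -4.846 -2.85
vertex 1.372 -2.787 -1.871
vertex 0.334 -3.118 -2.268
endloop
endfacet
facet normal 0.391 -0.872 -0.294
outer loop
vertex 2.146 -4.514 -2.453
vertex 1.107 -4.846 -2.85
vertex 2.606 -3.662 -4.372
endloop
endfacet
facet normal -0.214 -0.397 0.893
outer loop
vertex 2.146 -4.514 -2.453
vertex 1.372 -2.787 -1.871
vertex 1.107 -4.846 -2.85
endloop
endfacet
facet normal -0.391 0.872 0.294
outer loop
vertex 0.334 -3.118 -2.268
vertex 1.372 -2.787 -1.871
vertex 0.794 -2.266 -4.187
endloop
endfacet
facet normal 0.214 0.397 -0.893
outer loop
vertex 1.833 -1.934 -3.79
vertex 2.606 -3.662 -4.372
vertex 0.794 -2.266 -4.187
endloop
endfacet
facet normal -0.391 0.872 0.294
outer loop
vertex 0.794 -2.266 -4.187
vertex 1.372 -2.787 -1.871
vertex 1.833 -1.934 -3.79
endloop
endfacet
facet normal 0.895 0.286 0.341
outer loop
vertex 1.833 -1.934 -3.79
vertex 2.146 -4.514 -2.453
vertex 2.606 -3.662 -4.372
endloop
endfacet
facet normal 0.895 0.286 0.342
outer loop
vertex 1.372 -2.787 -1.871
vertex 2.146 -4.514 -2.453
vertex 1.833 -1.934 -3.79
endloop
endfacet
facet normal -0.287 -0.423 -0.859
outer loop
vertex -1.458 2.632 -4.014
vertex -2.146 2.267 -3.604
vertex -2.224 3.063 -3.97
endloop
endfacet
facet normal 0.400 0.762 -0.509
outer loop
vertex -1.458 2.632 -4.014
vertex -2.224 3.063 -3.97
vertex -1.127 3.118 -3.026
endloop
endfacet
facet normal 0.401 0.761 -0.510
outer loop
vertex -1.127 3.118 -3.026
vertex -2.224 3.063 -3.97
vertex -1.892 3.55 -2.982
endloop
endfacet
facet normal 0.288 0.423 0.859
outer loop
vertex -1.127 3.118 -3.026
vertex -1.892 3.55 -2.982
vertex -1.814 2.753 -2.616
endloop
endfacet
facet normal -0.288 -0.423 -0.859
outer loop
vertex -2.224 3.063 -3.97
vertex -2.146 2.267 -3.604
vertex -2.911 2.698 -3.56
endloop
endfacet
facet normal -0.554 0.805 -0.211
outer loop
vertex -2.224 3.063 -3.97
vertex -2.911 2.698 -3.56
vertex -1.892 3.55 -2.982
endloop
endfacet
facet normal -0.553 0.806 -0.212
outer loop
vertex -1.892 3.55 -2.982
vertex -2.911 2.698 -3.56
vertex -2.58 3.185 -2.572
endloop
endfacet
facet normal 0.288 0.423 0.859
outer loop
vertex -1.892 3.55 -2.982
vertex -2.58 3.185 -2.572
vertex -1.814 2.753 -2.616
endloop
endfacet
facet normal -0.288 -0.423 -0.859
outer loop
vertex -2.911 2.698 -3.56
vertex -2.146 2.267 -3.604
vertex -2.833 1.902 -3.194
endloop
endfacet
facet normal -0.954 0.044 0.298
outer loop
vertex -2.911 2.698 -3.56
vertex -2.833 1.902 -3.194
vertex -2.58 3.185 -2.572
endloop
endfacet
facet normal -0.954 0.044 0.298
outer loop
vertex -2.58 3.185 -2.572
vertex -2.833 1.902 -3.194
vertex -2.502 2.388 -2.206
endloop
endfacet
facet normal 0.288 0.423 0.859
outer loop
vertex -2.58 3.185 -2.572
vertex -2.502 2.388 -2.206
vertex -1.814 2.753 -2.616
endloop
endfacet
facet normal -0.288 -0.423 -0.859
outer loop
vertex -2.833 1.902 -3.194
vertex -2.146 2.267 -3.604
vertex -2.068 1.47 -3.238
endloop
endfacet
facet normal -0.401 -0.762 0.509
outer loop
vertex -2.833 1.902 -3.194
vertex -2.068 1.47 -3.238
vertex -2.502 2.388 -2.206
endloop
endfacet
facet normal -0.399 -0.762 0.510
outer loop
vertex -2.502 2.388 -2.206
vertex -2.068 1.47 -3.238
vertex -1.736 1.957 -2.25
endloop
endfacet
facet normal 0.287 0.423 0.859
outer loop
vertex -2.502 2.388 -2.206
vertex -1.736 1.957 -2.25
vertex -1.814 2.753 -2.616
endloop
endfacet
facet normal -0.288 -0.423 -0.859
outer loop
vertex -2.068 1.47 -3.238
vertex -2.146 2.267 -3.604
vertex -1.38 1.835 -3.648
endloop
endfacet
facet normal 0.553 -0.806 0.211
outer loop
vertex -2.068 1.47 -3.238
vertex -1.38 1.835 -3.648
vertex -1.736 1.957 -2.25
endloop
endfacet
facet normal 0.554 -0.805 0.211
outer loop
vertex -1.736 1.957 -2.25
vertex -1.38 1.835 -3.648
vertex -1.049 2.322 -2.66
endloop
endfacet
facet normal 0.288 0.423 0.859
outer loop
vertex -1.736 1.957 -2.25
vertex -1.049 2.322 -2.66
vertex -1.814 2.753 -2.616
endloop
endfacet
facet normal -0.288 -0.423 -0.859
outer loop
vertex -1.38 1.835 -3.648
vertex -2.146 2.267 -3.604
vertex -1.458 2.632 -4.014
endloop
endfacet
facet normal 0.954 -0.044 -0.298
outer loop
vertex -1.38 1.835 -3.648
vertex -1.458 2.632 -4.014
vertex -1.049 2.322 -2.66
endloop
endfacet
facet normal 0.954 -0.044 -0.298
outer loop
vertex -1.049 2.322 -2.66
vertex -1.458 2.632 -4.014
vertex -1.127 3.118 -3.026
endloop
endfacet
facet normal 0.288 0.423 0.859
outer loop
vertex -1.049 2.322 -2.66
vertex -1.127 3.118 -3.026
vertex -1.814 2.753 -2.616
endloop
endfacet

endsolid
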